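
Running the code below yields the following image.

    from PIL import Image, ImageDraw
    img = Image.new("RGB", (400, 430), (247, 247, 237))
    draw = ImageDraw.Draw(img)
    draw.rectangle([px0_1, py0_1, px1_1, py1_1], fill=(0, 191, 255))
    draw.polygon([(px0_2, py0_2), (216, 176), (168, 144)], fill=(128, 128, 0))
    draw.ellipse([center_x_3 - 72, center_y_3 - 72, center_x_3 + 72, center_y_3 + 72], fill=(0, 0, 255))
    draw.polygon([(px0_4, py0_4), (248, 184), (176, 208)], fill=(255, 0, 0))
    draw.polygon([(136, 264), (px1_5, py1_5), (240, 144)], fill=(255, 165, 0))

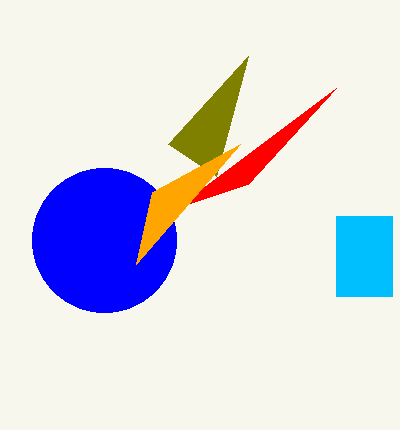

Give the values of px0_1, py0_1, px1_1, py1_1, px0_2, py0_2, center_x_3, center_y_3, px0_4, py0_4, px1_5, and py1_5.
px0_1 = 336, py0_1 = 216, px1_1 = 392, py1_1 = 296, px0_2 = 248, py0_2 = 56, center_x_3 = 104, center_y_3 = 240, px0_4 = 336, py0_4 = 88, px1_5 = 152, py1_5 = 192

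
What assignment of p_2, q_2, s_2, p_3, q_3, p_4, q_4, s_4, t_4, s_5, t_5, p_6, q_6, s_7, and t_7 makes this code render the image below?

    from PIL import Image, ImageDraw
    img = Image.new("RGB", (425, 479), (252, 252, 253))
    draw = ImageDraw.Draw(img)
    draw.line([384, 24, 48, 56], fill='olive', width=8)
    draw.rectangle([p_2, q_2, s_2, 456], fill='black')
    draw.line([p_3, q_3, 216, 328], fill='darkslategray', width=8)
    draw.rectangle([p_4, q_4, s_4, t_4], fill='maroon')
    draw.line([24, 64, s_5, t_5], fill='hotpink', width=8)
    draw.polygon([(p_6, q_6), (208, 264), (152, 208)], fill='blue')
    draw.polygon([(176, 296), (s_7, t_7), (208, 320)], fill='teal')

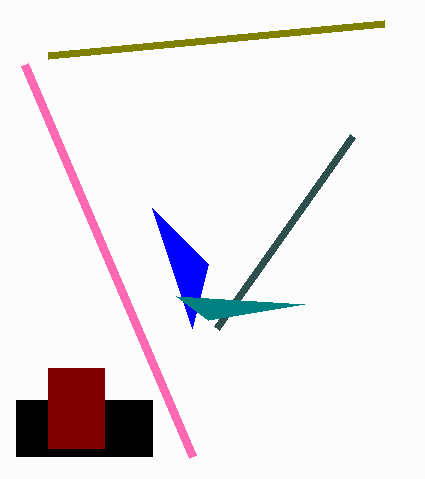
p_2 = 16, q_2 = 400, s_2 = 152, p_3 = 352, q_3 = 136, p_4 = 48, q_4 = 368, s_4 = 104, t_4 = 448, s_5 = 192, t_5 = 456, p_6 = 192, q_6 = 328, s_7 = 304, t_7 = 304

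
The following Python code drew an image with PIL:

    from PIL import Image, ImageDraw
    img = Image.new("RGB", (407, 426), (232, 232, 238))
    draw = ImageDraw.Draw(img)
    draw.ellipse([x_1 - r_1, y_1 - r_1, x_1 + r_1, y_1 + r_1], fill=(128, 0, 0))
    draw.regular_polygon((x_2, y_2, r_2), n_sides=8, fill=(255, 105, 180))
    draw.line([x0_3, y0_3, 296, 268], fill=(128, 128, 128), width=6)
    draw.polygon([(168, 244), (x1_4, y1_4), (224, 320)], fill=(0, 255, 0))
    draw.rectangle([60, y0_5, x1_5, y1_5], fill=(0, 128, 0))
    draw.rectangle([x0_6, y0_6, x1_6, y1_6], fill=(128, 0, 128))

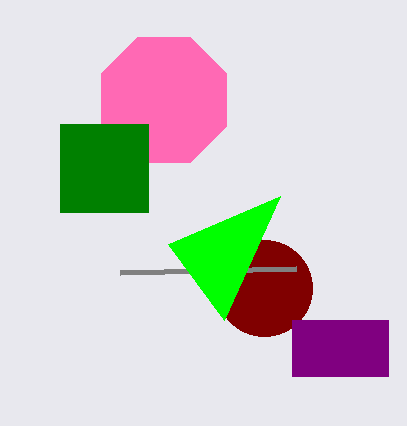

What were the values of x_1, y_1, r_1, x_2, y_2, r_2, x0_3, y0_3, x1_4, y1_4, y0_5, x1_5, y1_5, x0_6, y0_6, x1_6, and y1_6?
x_1 = 264, y_1 = 288, r_1 = 48, x_2 = 164, y_2 = 100, r_2 = 68, x0_3 = 120, y0_3 = 272, x1_4 = 280, y1_4 = 196, y0_5 = 124, x1_5 = 148, y1_5 = 212, x0_6 = 292, y0_6 = 320, x1_6 = 388, y1_6 = 376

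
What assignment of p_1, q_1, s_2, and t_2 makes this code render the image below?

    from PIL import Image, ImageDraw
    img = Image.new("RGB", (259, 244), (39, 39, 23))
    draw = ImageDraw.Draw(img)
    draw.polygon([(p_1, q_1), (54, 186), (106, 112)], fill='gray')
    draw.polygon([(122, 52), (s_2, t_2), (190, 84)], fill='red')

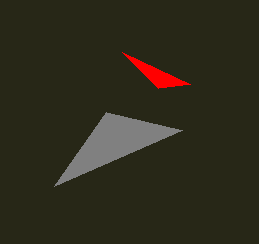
p_1 = 182, q_1 = 130, s_2 = 158, t_2 = 88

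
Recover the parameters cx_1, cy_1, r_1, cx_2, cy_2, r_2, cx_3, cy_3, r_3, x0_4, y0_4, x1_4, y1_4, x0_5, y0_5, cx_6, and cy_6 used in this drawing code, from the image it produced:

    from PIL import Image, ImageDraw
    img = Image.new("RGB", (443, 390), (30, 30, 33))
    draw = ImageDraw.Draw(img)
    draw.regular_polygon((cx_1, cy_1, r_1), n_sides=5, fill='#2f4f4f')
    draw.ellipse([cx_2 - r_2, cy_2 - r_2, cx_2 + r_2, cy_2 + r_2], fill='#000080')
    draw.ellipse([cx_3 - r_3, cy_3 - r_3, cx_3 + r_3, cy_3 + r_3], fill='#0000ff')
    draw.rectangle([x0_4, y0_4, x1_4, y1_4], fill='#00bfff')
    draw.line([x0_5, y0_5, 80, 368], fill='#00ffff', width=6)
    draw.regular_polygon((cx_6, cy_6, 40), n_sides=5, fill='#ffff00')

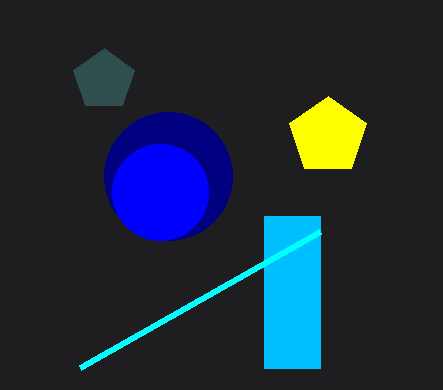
cx_1 = 104, cy_1 = 80, r_1 = 32, cx_2 = 168, cy_2 = 176, r_2 = 64, cx_3 = 160, cy_3 = 192, r_3 = 48, x0_4 = 264, y0_4 = 216, x1_4 = 320, y1_4 = 368, x0_5 = 320, y0_5 = 232, cx_6 = 328, cy_6 = 136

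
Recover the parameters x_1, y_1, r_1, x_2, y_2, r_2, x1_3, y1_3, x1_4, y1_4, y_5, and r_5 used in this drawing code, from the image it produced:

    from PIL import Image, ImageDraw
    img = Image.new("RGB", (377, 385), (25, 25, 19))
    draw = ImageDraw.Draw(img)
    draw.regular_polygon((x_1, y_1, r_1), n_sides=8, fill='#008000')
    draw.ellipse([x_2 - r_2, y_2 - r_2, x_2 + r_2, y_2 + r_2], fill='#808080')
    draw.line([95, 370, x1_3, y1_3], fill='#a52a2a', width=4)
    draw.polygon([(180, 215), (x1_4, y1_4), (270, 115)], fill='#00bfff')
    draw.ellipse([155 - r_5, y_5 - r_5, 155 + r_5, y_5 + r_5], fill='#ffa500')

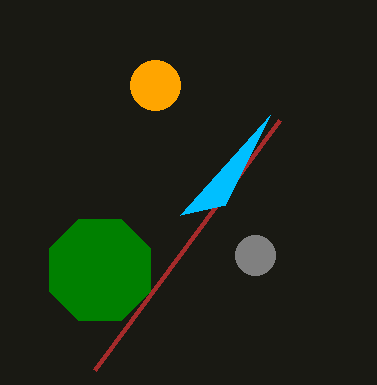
x_1 = 100
y_1 = 270
r_1 = 55
x_2 = 255
y_2 = 255
r_2 = 20
x1_3 = 280
y1_3 = 120
x1_4 = 225
y1_4 = 205
y_5 = 85
r_5 = 25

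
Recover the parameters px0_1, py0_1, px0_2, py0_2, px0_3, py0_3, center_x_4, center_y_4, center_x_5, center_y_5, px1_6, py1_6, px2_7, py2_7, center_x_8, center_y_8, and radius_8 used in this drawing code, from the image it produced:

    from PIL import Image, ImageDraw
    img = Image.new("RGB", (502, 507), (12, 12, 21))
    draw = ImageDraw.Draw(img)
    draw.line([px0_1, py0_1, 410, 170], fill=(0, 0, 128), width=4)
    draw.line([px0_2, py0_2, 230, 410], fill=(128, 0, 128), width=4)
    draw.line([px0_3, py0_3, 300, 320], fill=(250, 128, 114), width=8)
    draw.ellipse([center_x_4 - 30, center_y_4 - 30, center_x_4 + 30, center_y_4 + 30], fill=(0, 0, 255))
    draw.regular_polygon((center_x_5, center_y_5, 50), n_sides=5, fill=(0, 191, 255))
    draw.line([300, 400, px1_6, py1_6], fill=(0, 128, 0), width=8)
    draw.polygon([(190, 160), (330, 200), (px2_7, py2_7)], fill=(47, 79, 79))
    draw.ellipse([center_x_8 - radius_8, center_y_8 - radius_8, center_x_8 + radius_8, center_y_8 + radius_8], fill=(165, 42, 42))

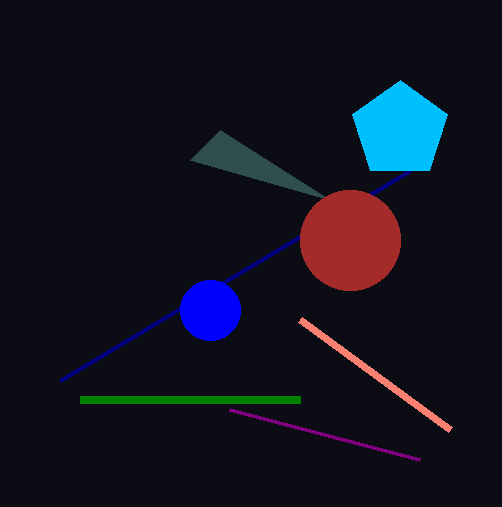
px0_1 = 60, py0_1 = 380, px0_2 = 420, py0_2 = 460, px0_3 = 450, py0_3 = 430, center_x_4 = 210, center_y_4 = 310, center_x_5 = 400, center_y_5 = 130, px1_6 = 80, py1_6 = 400, px2_7 = 220, py2_7 = 130, center_x_8 = 350, center_y_8 = 240, radius_8 = 50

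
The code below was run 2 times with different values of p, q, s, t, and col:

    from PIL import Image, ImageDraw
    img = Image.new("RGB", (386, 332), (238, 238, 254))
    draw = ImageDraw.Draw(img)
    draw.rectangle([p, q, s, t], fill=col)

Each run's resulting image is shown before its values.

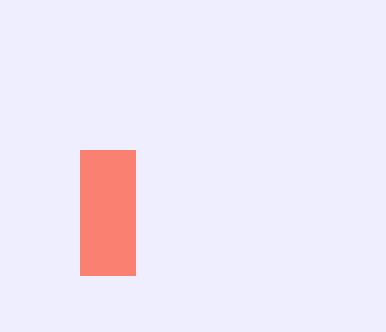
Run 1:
p = 80, q = 150, s = 135, t = 275, col = 'salmon'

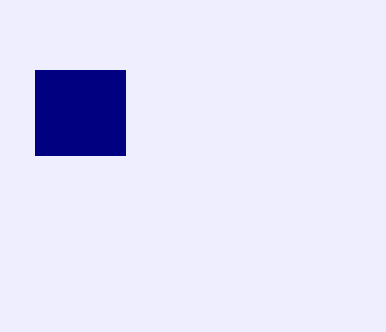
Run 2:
p = 35; q = 70; s = 125; t = 155; col = 'navy'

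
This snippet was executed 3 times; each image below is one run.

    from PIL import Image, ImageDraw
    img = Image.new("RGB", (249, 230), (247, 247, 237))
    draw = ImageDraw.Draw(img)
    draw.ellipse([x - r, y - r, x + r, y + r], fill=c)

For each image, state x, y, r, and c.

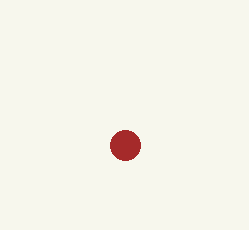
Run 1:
x = 125, y = 145, r = 15, c = 'brown'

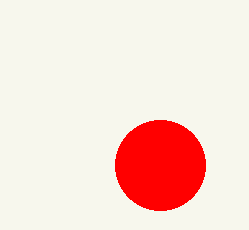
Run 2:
x = 160
y = 165
r = 45
c = 'red'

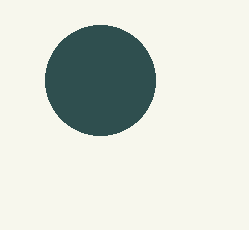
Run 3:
x = 100
y = 80
r = 55
c = 'darkslategray'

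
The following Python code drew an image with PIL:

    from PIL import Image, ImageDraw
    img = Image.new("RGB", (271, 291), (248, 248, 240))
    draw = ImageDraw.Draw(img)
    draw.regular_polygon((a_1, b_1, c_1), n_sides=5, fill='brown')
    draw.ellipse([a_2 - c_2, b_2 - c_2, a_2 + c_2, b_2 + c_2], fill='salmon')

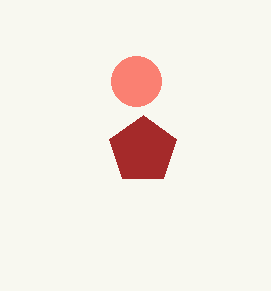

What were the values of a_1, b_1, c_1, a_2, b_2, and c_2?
a_1 = 143, b_1 = 150, c_1 = 35, a_2 = 136, b_2 = 81, c_2 = 25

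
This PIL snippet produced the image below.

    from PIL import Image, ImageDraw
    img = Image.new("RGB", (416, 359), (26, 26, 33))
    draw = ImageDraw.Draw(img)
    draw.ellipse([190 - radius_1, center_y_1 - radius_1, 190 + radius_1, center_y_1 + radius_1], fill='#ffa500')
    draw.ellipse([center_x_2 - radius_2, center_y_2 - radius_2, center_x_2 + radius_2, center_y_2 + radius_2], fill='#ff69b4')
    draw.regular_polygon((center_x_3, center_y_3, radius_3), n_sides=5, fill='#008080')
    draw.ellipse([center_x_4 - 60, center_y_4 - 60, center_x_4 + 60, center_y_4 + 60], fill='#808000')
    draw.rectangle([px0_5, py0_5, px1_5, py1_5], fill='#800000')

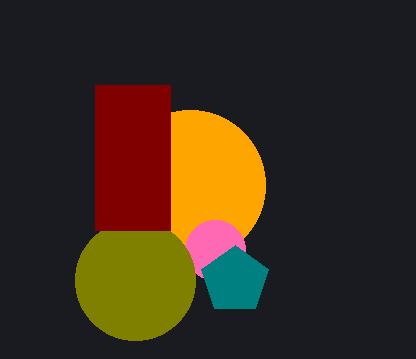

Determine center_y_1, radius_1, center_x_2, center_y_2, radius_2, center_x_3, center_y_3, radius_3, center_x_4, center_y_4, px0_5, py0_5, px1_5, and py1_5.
center_y_1 = 185; radius_1 = 75; center_x_2 = 215; center_y_2 = 250; radius_2 = 30; center_x_3 = 235; center_y_3 = 280; radius_3 = 35; center_x_4 = 135; center_y_4 = 280; px0_5 = 95; py0_5 = 85; px1_5 = 170; py1_5 = 230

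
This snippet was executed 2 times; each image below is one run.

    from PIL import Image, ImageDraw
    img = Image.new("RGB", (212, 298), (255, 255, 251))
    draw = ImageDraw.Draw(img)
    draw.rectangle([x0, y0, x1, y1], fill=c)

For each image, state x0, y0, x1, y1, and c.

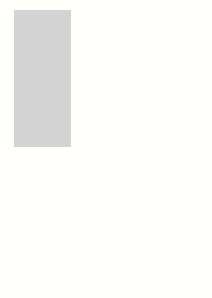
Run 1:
x0 = 14; y0 = 10; x1 = 70; y1 = 146; c = 'lightgray'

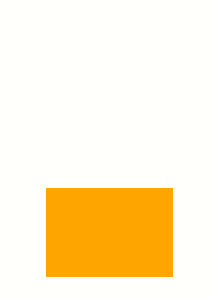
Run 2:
x0 = 46; y0 = 188; x1 = 172; y1 = 276; c = 'orange'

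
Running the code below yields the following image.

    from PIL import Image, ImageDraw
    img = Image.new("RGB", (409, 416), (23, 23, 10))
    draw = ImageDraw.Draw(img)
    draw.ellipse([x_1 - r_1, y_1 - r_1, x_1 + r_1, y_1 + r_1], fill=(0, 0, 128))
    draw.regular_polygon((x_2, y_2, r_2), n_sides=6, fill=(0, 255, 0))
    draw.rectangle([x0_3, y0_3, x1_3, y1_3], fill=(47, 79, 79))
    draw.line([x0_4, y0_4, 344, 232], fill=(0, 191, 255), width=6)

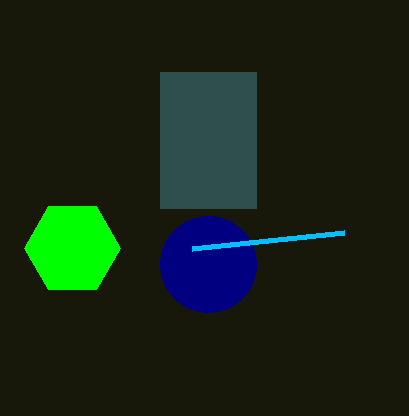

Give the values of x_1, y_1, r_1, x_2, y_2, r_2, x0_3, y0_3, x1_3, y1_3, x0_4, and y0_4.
x_1 = 208; y_1 = 264; r_1 = 48; x_2 = 72; y_2 = 248; r_2 = 48; x0_3 = 160; y0_3 = 72; x1_3 = 256; y1_3 = 208; x0_4 = 192; y0_4 = 248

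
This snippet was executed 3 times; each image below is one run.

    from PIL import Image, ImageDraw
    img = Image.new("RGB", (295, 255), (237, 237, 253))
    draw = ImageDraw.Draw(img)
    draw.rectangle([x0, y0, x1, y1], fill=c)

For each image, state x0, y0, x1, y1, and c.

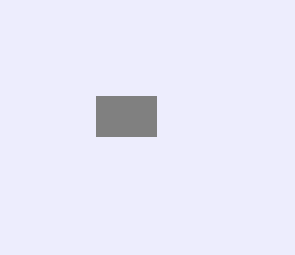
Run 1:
x0 = 96
y0 = 96
x1 = 156
y1 = 136
c = 'gray'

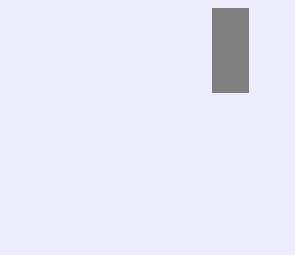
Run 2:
x0 = 212
y0 = 8
x1 = 248
y1 = 92
c = 'gray'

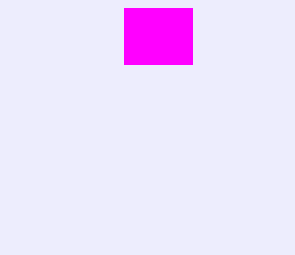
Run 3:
x0 = 124, y0 = 8, x1 = 192, y1 = 64, c = 'magenta'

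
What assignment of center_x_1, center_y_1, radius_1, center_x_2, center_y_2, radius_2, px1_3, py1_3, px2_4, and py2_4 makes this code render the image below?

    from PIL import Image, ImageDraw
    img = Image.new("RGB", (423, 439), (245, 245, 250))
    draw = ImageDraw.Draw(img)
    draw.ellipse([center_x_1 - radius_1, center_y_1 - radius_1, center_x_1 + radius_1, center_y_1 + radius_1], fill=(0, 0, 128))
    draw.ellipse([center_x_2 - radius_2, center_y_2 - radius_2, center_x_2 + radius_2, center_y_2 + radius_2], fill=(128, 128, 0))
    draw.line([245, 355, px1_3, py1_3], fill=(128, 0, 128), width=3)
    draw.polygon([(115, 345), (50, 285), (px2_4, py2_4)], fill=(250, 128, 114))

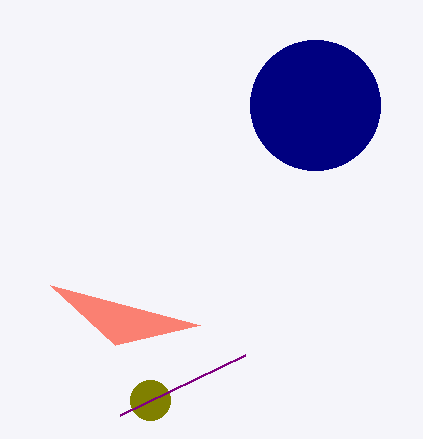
center_x_1 = 315; center_y_1 = 105; radius_1 = 65; center_x_2 = 150; center_y_2 = 400; radius_2 = 20; px1_3 = 120; py1_3 = 415; px2_4 = 200; py2_4 = 325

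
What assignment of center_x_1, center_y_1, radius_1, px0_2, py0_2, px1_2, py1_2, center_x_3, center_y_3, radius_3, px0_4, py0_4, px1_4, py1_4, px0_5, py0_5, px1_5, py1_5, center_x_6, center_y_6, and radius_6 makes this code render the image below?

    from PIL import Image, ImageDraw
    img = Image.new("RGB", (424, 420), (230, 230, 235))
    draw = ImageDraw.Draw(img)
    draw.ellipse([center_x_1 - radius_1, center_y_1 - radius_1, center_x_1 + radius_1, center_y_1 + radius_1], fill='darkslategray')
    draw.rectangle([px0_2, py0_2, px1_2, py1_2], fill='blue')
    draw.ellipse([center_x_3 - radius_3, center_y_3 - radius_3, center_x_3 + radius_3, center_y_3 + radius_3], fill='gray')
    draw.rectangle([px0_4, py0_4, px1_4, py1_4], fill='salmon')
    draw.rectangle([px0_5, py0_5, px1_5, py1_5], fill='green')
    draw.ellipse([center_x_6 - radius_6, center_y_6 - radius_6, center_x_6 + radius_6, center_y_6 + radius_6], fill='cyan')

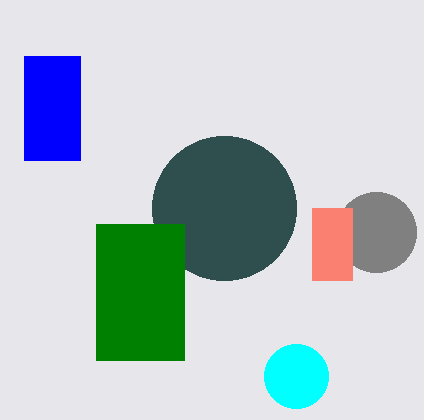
center_x_1 = 224; center_y_1 = 208; radius_1 = 72; px0_2 = 24; py0_2 = 56; px1_2 = 80; py1_2 = 160; center_x_3 = 376; center_y_3 = 232; radius_3 = 40; px0_4 = 312; py0_4 = 208; px1_4 = 352; py1_4 = 280; px0_5 = 96; py0_5 = 224; px1_5 = 184; py1_5 = 360; center_x_6 = 296; center_y_6 = 376; radius_6 = 32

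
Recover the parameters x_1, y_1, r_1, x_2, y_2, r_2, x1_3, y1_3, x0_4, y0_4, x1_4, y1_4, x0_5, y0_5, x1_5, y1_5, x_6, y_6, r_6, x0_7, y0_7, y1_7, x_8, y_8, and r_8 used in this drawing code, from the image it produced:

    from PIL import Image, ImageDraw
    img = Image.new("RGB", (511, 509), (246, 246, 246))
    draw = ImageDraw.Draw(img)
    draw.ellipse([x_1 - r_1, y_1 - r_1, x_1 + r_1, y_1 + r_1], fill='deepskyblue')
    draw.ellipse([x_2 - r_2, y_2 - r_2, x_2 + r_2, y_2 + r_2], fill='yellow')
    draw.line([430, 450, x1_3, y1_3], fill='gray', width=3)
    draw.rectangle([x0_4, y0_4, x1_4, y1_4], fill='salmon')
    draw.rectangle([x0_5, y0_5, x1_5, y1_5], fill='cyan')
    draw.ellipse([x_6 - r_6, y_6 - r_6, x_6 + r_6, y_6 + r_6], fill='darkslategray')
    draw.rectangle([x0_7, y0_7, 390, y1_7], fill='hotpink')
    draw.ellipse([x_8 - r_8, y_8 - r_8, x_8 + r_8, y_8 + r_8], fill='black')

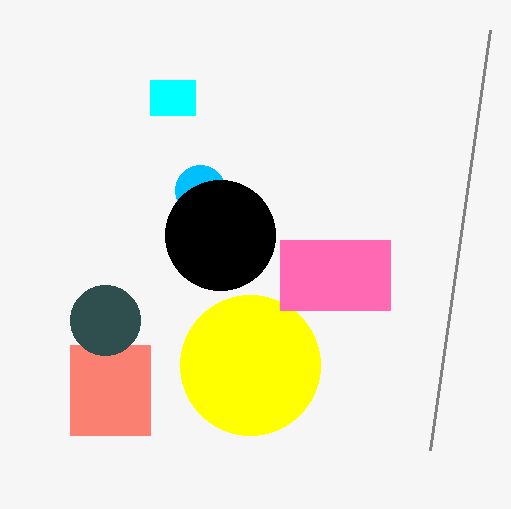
x_1 = 200
y_1 = 190
r_1 = 25
x_2 = 250
y_2 = 365
r_2 = 70
x1_3 = 490
y1_3 = 30
x0_4 = 70
y0_4 = 345
x1_4 = 150
y1_4 = 435
x0_5 = 150
y0_5 = 80
x1_5 = 195
y1_5 = 115
x_6 = 105
y_6 = 320
r_6 = 35
x0_7 = 280
y0_7 = 240
y1_7 = 310
x_8 = 220
y_8 = 235
r_8 = 55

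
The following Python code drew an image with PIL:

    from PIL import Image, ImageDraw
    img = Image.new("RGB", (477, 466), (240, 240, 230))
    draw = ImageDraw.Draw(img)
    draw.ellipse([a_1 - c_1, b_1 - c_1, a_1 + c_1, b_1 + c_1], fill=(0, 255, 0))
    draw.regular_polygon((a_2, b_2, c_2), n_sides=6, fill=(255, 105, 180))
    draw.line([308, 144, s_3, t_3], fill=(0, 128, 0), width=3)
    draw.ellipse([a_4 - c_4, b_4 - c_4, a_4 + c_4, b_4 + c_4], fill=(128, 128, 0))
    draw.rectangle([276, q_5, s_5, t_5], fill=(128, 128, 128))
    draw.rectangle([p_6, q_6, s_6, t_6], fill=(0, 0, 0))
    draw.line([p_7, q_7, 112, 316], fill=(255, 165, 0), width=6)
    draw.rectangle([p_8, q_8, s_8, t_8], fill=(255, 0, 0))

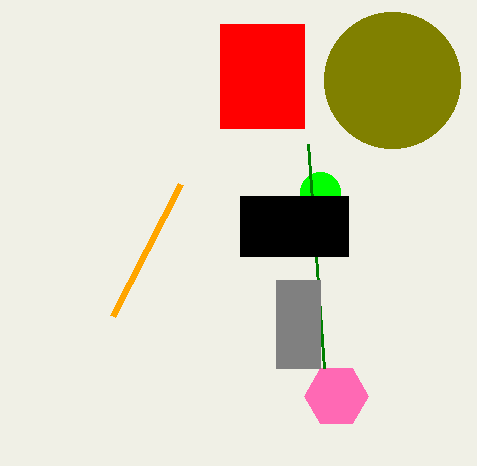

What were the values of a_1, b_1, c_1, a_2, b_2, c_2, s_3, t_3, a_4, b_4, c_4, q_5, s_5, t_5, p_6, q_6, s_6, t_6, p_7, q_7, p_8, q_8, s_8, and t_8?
a_1 = 320
b_1 = 192
c_1 = 20
a_2 = 336
b_2 = 396
c_2 = 32
s_3 = 324
t_3 = 368
a_4 = 392
b_4 = 80
c_4 = 68
q_5 = 280
s_5 = 320
t_5 = 368
p_6 = 240
q_6 = 196
s_6 = 348
t_6 = 256
p_7 = 180
q_7 = 184
p_8 = 220
q_8 = 24
s_8 = 304
t_8 = 128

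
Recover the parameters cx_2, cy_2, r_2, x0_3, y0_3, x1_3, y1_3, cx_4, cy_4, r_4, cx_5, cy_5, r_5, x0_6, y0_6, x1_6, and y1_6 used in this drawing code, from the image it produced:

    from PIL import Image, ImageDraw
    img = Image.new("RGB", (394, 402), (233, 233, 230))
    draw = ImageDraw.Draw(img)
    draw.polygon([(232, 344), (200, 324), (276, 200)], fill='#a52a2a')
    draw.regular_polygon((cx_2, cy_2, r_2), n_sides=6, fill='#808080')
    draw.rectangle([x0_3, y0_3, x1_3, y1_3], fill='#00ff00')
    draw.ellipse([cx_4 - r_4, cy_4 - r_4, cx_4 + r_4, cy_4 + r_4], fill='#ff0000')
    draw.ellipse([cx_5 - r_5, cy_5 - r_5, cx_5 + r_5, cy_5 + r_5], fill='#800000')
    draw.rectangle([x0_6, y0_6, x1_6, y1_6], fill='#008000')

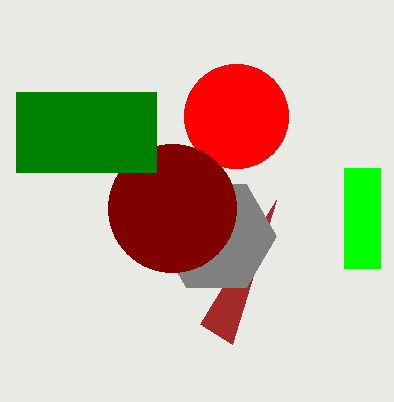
cx_2 = 216, cy_2 = 236, r_2 = 60, x0_3 = 344, y0_3 = 168, x1_3 = 380, y1_3 = 268, cx_4 = 236, cy_4 = 116, r_4 = 52, cx_5 = 172, cy_5 = 208, r_5 = 64, x0_6 = 16, y0_6 = 92, x1_6 = 156, y1_6 = 172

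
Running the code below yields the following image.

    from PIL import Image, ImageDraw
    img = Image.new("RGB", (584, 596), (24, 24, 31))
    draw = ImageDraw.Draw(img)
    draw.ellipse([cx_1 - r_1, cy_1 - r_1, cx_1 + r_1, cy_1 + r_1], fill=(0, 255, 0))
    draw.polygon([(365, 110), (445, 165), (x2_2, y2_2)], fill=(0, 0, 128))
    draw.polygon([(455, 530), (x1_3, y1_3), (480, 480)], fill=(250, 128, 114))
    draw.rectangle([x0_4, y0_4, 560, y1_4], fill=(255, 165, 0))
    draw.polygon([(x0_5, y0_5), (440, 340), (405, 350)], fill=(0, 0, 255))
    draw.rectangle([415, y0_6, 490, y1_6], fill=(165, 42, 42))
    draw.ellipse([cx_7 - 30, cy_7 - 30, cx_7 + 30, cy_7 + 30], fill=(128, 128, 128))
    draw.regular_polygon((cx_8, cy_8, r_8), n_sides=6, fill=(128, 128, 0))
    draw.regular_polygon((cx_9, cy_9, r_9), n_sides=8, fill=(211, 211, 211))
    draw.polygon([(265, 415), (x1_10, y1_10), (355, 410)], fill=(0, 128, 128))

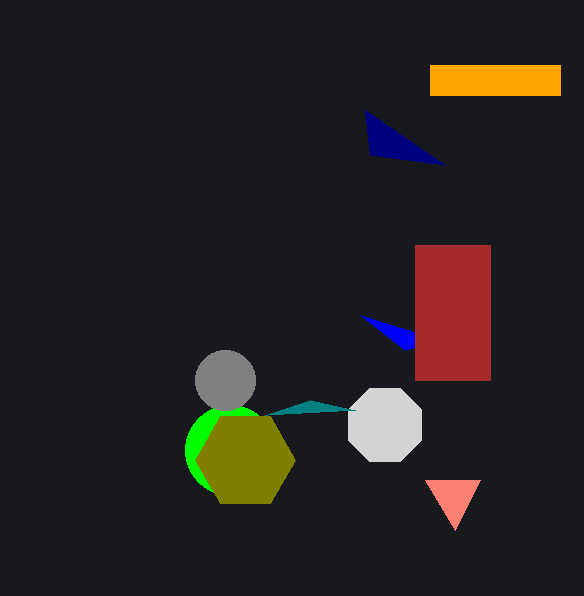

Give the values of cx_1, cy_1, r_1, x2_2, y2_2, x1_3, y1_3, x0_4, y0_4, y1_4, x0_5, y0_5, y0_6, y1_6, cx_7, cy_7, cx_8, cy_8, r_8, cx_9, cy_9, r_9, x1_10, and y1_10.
cx_1 = 230
cy_1 = 450
r_1 = 45
x2_2 = 370
y2_2 = 155
x1_3 = 425
y1_3 = 480
x0_4 = 430
y0_4 = 65
y1_4 = 95
x0_5 = 360
y0_5 = 315
y0_6 = 245
y1_6 = 380
cx_7 = 225
cy_7 = 380
cx_8 = 245
cy_8 = 460
r_8 = 50
cx_9 = 385
cy_9 = 425
r_9 = 40
x1_10 = 310
y1_10 = 400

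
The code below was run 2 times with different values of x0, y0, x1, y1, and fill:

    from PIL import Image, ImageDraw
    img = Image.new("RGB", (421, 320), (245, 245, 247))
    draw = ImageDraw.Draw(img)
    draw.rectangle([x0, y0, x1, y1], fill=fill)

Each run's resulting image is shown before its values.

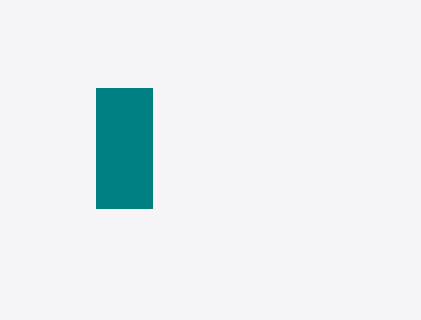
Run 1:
x0 = 96
y0 = 88
x1 = 152
y1 = 208
fill = 'teal'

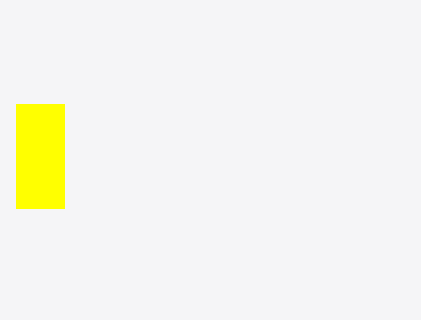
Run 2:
x0 = 16
y0 = 104
x1 = 64
y1 = 208
fill = 'yellow'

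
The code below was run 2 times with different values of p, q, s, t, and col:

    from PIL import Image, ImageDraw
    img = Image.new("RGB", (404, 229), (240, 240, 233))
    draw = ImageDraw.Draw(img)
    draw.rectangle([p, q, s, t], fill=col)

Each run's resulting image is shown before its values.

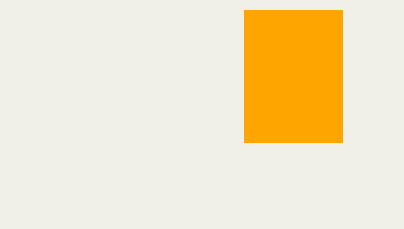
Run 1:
p = 244
q = 10
s = 342
t = 142
col = 'orange'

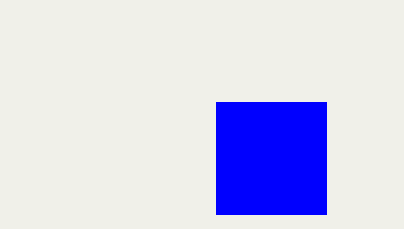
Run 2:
p = 216
q = 102
s = 326
t = 214
col = 'blue'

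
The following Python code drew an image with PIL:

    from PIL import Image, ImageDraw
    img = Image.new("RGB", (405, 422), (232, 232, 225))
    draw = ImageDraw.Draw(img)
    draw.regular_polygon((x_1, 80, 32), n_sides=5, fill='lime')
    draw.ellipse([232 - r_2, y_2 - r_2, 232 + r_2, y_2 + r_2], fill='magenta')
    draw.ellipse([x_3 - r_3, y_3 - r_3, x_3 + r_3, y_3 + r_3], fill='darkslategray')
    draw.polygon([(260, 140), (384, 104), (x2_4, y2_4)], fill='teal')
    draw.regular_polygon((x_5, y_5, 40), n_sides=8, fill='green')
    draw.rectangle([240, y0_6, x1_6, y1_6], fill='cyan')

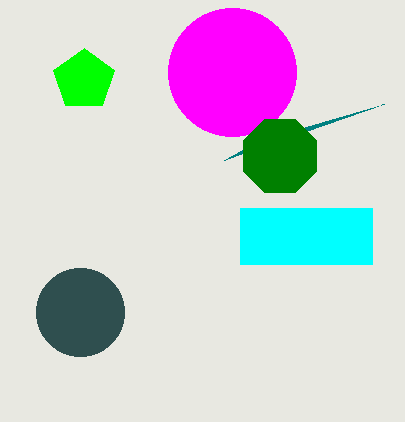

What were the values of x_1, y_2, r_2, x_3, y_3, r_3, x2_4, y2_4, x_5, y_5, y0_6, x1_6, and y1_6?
x_1 = 84
y_2 = 72
r_2 = 64
x_3 = 80
y_3 = 312
r_3 = 44
x2_4 = 224
y2_4 = 160
x_5 = 280
y_5 = 156
y0_6 = 208
x1_6 = 372
y1_6 = 264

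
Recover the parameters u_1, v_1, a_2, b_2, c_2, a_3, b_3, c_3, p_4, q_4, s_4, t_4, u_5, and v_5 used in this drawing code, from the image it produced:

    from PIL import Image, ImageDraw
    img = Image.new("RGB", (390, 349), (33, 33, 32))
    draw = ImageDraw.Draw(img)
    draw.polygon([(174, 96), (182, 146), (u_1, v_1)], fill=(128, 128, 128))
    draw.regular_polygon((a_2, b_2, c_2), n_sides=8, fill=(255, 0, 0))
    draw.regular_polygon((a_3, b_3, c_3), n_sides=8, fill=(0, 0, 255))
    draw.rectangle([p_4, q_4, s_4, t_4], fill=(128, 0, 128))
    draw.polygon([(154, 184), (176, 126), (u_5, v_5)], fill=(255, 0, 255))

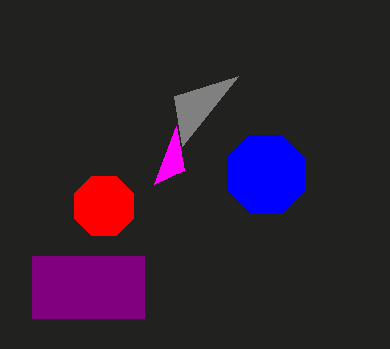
u_1 = 238, v_1 = 76, a_2 = 104, b_2 = 206, c_2 = 32, a_3 = 266, b_3 = 174, c_3 = 42, p_4 = 32, q_4 = 256, s_4 = 144, t_4 = 318, u_5 = 184, v_5 = 170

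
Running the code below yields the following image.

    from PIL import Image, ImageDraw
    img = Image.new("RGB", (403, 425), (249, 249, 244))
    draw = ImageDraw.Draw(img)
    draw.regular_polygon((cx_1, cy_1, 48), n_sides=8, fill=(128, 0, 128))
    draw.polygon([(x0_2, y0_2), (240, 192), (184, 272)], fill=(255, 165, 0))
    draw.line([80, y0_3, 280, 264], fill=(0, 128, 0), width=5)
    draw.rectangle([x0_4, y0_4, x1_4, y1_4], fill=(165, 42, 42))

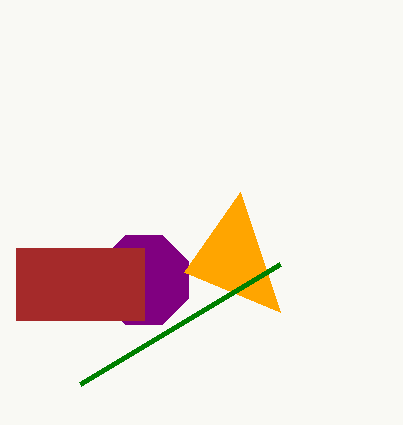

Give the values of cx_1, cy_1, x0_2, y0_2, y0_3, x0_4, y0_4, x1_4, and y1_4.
cx_1 = 144; cy_1 = 280; x0_2 = 280; y0_2 = 312; y0_3 = 384; x0_4 = 16; y0_4 = 248; x1_4 = 144; y1_4 = 320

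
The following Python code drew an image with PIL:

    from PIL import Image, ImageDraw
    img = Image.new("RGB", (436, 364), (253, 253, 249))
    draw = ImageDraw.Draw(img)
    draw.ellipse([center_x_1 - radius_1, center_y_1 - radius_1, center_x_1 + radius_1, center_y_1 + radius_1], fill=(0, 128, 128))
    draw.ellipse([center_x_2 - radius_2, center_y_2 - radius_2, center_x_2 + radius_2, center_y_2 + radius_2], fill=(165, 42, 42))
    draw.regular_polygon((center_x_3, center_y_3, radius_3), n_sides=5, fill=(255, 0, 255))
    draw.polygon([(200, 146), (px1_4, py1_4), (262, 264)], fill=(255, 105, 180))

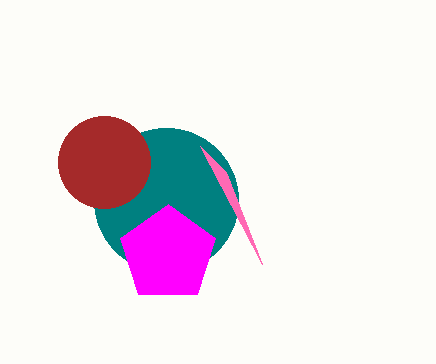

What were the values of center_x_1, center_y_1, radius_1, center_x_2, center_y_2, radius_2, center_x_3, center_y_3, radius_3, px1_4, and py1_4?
center_x_1 = 166
center_y_1 = 200
radius_1 = 72
center_x_2 = 104
center_y_2 = 162
radius_2 = 46
center_x_3 = 168
center_y_3 = 254
radius_3 = 50
px1_4 = 226
py1_4 = 172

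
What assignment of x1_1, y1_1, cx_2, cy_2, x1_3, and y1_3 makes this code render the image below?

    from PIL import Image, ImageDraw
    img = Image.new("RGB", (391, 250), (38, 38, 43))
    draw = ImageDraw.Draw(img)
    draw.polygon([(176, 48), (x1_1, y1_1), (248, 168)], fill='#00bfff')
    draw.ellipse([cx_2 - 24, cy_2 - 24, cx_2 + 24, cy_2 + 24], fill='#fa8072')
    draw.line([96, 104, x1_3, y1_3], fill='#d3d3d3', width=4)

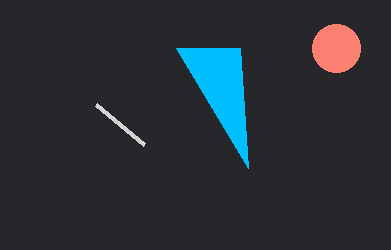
x1_1 = 240, y1_1 = 48, cx_2 = 336, cy_2 = 48, x1_3 = 144, y1_3 = 144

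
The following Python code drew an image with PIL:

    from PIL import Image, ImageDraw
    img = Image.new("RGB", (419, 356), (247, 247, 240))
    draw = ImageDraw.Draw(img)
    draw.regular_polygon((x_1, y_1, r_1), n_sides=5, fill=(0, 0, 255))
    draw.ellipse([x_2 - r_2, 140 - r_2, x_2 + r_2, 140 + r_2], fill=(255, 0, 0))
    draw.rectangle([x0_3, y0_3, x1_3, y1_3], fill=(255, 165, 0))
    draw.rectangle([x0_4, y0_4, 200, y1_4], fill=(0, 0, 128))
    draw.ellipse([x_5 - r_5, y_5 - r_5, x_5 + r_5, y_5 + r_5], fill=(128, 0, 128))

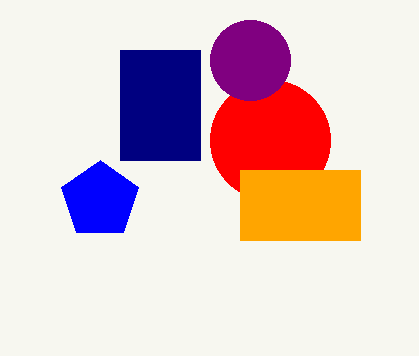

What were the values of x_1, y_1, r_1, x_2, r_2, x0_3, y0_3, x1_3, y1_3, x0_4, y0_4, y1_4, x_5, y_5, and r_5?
x_1 = 100, y_1 = 200, r_1 = 40, x_2 = 270, r_2 = 60, x0_3 = 240, y0_3 = 170, x1_3 = 360, y1_3 = 240, x0_4 = 120, y0_4 = 50, y1_4 = 160, x_5 = 250, y_5 = 60, r_5 = 40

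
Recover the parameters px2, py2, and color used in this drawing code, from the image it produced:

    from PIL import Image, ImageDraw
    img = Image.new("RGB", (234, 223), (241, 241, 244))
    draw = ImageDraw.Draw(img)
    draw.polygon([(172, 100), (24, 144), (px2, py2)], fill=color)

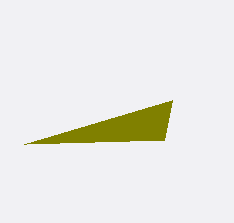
px2 = 164; py2 = 140; color = 'olive'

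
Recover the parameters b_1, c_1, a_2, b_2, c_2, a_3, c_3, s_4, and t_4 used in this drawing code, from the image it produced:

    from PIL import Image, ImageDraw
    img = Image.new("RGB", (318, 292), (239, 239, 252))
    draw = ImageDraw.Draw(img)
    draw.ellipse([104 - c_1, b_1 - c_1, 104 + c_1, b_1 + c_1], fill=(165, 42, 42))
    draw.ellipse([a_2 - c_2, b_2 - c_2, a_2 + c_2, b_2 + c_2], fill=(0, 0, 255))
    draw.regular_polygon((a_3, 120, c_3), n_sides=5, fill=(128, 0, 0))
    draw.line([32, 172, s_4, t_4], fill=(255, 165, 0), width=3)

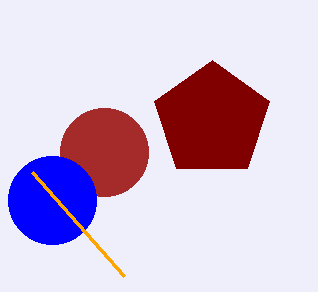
b_1 = 152
c_1 = 44
a_2 = 52
b_2 = 200
c_2 = 44
a_3 = 212
c_3 = 60
s_4 = 124
t_4 = 276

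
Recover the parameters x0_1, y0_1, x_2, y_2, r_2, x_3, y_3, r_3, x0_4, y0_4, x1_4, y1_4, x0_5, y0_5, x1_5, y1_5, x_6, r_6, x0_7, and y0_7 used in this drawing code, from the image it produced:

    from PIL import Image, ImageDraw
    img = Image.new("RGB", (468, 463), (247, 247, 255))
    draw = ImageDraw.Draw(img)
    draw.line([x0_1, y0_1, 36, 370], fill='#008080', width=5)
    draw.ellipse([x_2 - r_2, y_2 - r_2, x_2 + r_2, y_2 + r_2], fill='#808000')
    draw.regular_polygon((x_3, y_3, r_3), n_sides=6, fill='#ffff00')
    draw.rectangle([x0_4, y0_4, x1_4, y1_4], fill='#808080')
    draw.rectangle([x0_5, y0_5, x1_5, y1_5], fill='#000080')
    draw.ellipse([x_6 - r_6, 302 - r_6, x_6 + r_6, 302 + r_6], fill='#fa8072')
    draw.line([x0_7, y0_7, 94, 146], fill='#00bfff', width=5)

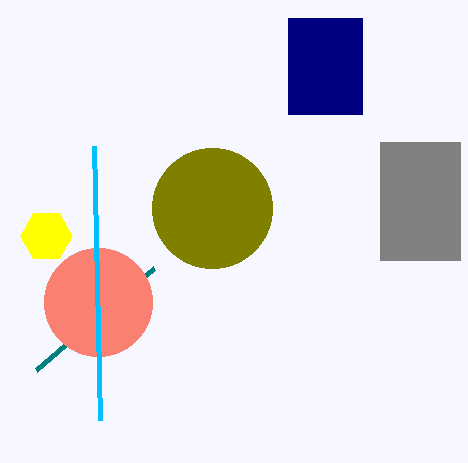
x0_1 = 154, y0_1 = 268, x_2 = 212, y_2 = 208, r_2 = 60, x_3 = 46, y_3 = 236, r_3 = 26, x0_4 = 380, y0_4 = 142, x1_4 = 460, y1_4 = 260, x0_5 = 288, y0_5 = 18, x1_5 = 362, y1_5 = 114, x_6 = 98, r_6 = 54, x0_7 = 100, y0_7 = 420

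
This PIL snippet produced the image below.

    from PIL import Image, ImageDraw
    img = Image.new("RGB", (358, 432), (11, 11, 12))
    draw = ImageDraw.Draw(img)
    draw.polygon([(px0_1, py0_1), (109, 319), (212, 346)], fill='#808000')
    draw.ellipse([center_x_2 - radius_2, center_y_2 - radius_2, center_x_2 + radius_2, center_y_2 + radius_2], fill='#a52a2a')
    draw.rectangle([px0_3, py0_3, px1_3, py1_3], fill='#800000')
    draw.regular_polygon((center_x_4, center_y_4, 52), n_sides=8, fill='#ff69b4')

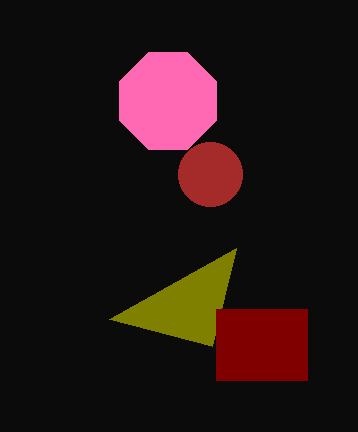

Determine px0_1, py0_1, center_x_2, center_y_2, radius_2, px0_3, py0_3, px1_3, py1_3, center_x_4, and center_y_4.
px0_1 = 236
py0_1 = 248
center_x_2 = 210
center_y_2 = 174
radius_2 = 32
px0_3 = 216
py0_3 = 309
px1_3 = 307
py1_3 = 380
center_x_4 = 168
center_y_4 = 101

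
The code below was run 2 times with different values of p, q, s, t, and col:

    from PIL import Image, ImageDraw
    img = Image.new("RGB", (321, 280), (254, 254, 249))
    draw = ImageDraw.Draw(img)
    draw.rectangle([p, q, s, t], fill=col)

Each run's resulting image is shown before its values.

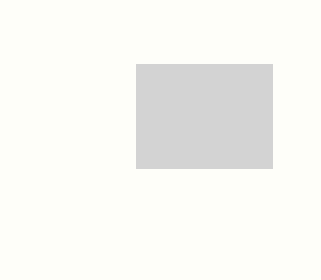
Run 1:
p = 136
q = 64
s = 272
t = 168
col = 'lightgray'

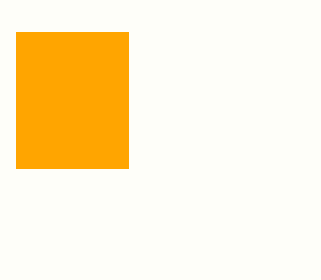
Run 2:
p = 16; q = 32; s = 128; t = 168; col = 'orange'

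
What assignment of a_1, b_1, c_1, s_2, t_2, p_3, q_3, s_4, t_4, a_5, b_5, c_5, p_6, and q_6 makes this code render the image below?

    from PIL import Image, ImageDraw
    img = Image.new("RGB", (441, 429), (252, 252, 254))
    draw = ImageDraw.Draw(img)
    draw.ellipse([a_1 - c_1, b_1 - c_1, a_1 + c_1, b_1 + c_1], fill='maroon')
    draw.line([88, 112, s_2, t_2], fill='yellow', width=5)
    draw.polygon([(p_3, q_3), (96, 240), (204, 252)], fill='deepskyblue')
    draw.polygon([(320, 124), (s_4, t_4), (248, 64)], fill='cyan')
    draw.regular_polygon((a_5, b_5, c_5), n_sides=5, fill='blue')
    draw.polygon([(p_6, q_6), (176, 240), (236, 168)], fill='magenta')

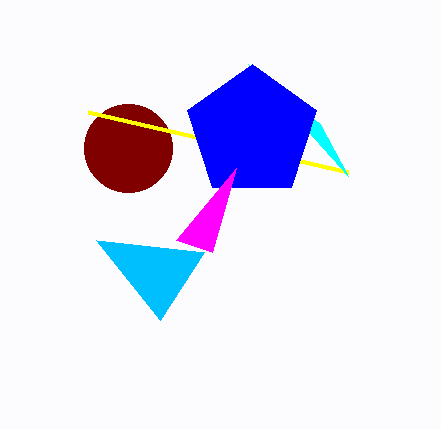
a_1 = 128, b_1 = 148, c_1 = 44, s_2 = 348, t_2 = 172, p_3 = 160, q_3 = 320, s_4 = 348, t_4 = 176, a_5 = 252, b_5 = 132, c_5 = 68, p_6 = 212, q_6 = 252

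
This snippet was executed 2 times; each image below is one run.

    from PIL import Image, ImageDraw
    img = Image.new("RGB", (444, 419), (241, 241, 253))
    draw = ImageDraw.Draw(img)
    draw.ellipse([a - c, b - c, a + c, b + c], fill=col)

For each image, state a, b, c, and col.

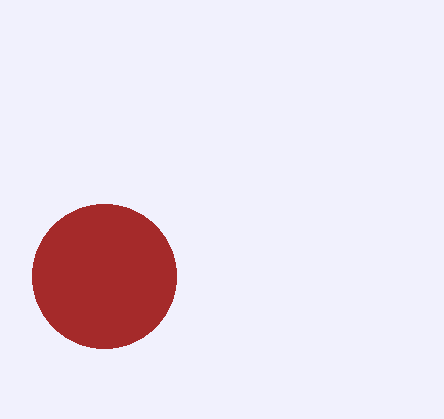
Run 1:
a = 104
b = 276
c = 72
col = 'brown'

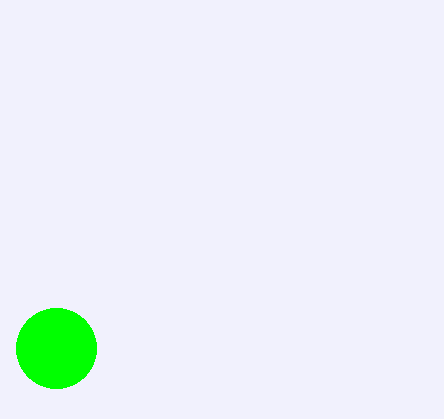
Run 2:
a = 56, b = 348, c = 40, col = 'lime'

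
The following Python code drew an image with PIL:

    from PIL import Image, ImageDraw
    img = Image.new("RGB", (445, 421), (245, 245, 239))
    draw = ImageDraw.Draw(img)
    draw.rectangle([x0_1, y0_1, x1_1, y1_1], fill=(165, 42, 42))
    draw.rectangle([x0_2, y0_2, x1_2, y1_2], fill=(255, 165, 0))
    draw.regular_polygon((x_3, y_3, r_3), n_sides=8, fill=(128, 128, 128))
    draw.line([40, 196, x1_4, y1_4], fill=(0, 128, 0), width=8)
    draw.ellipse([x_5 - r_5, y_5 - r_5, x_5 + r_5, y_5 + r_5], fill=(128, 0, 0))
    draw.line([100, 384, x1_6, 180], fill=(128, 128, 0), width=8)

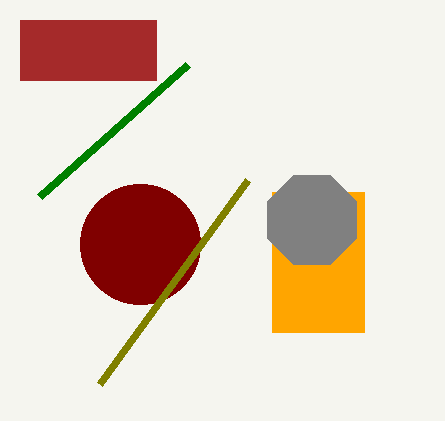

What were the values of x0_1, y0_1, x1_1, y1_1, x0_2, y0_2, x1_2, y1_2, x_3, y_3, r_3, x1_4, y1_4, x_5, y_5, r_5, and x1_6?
x0_1 = 20, y0_1 = 20, x1_1 = 156, y1_1 = 80, x0_2 = 272, y0_2 = 192, x1_2 = 364, y1_2 = 332, x_3 = 312, y_3 = 220, r_3 = 48, x1_4 = 188, y1_4 = 64, x_5 = 140, y_5 = 244, r_5 = 60, x1_6 = 248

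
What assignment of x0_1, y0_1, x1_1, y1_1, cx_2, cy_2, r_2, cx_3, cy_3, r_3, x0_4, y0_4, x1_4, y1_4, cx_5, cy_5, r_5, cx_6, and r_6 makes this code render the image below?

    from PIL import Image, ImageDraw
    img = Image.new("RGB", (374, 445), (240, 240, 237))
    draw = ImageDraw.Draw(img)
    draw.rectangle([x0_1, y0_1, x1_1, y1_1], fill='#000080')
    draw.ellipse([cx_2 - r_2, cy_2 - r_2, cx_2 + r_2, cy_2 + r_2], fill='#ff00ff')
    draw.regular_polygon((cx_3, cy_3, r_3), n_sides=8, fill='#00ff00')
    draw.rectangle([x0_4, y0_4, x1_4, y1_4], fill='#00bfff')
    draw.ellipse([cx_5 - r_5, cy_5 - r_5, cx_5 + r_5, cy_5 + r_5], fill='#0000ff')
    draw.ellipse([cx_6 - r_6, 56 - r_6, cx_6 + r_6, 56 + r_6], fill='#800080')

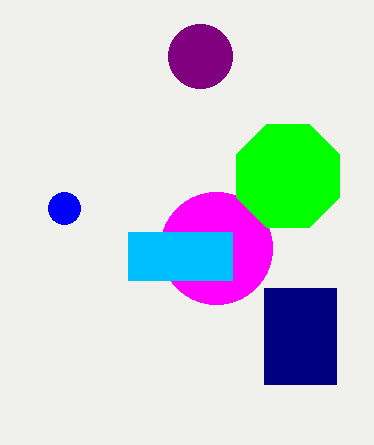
x0_1 = 264
y0_1 = 288
x1_1 = 336
y1_1 = 384
cx_2 = 216
cy_2 = 248
r_2 = 56
cx_3 = 288
cy_3 = 176
r_3 = 56
x0_4 = 128
y0_4 = 232
x1_4 = 232
y1_4 = 280
cx_5 = 64
cy_5 = 208
r_5 = 16
cx_6 = 200
r_6 = 32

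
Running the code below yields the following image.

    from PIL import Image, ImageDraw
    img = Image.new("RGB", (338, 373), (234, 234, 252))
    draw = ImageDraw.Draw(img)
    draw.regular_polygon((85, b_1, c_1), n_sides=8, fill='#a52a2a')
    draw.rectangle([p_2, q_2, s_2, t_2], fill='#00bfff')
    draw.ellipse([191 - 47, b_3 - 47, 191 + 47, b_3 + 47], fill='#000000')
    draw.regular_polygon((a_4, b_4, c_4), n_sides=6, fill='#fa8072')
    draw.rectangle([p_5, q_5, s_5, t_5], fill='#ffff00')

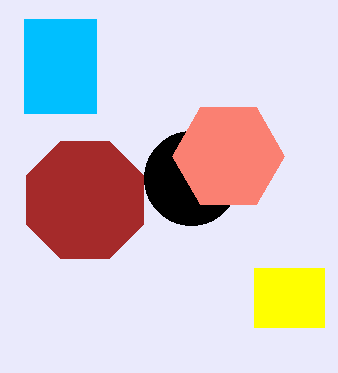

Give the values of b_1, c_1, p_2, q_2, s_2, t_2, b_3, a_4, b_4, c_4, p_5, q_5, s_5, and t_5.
b_1 = 200
c_1 = 63
p_2 = 24
q_2 = 19
s_2 = 96
t_2 = 113
b_3 = 178
a_4 = 228
b_4 = 156
c_4 = 56
p_5 = 254
q_5 = 268
s_5 = 324
t_5 = 327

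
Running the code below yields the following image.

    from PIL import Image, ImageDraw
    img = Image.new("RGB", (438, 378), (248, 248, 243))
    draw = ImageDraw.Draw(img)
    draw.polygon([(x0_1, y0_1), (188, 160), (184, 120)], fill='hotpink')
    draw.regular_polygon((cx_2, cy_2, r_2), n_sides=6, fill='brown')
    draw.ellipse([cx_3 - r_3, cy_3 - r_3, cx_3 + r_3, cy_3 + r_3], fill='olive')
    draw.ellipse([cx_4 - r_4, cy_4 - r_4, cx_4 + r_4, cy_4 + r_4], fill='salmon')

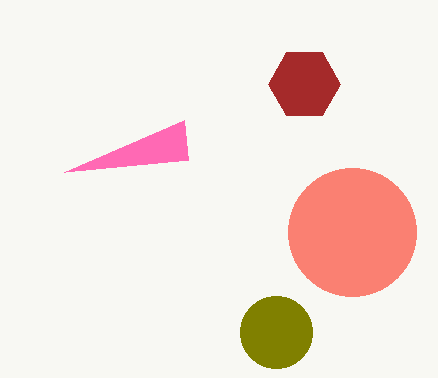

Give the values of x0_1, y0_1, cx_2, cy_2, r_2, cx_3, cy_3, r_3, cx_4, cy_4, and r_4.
x0_1 = 64
y0_1 = 172
cx_2 = 304
cy_2 = 84
r_2 = 36
cx_3 = 276
cy_3 = 332
r_3 = 36
cx_4 = 352
cy_4 = 232
r_4 = 64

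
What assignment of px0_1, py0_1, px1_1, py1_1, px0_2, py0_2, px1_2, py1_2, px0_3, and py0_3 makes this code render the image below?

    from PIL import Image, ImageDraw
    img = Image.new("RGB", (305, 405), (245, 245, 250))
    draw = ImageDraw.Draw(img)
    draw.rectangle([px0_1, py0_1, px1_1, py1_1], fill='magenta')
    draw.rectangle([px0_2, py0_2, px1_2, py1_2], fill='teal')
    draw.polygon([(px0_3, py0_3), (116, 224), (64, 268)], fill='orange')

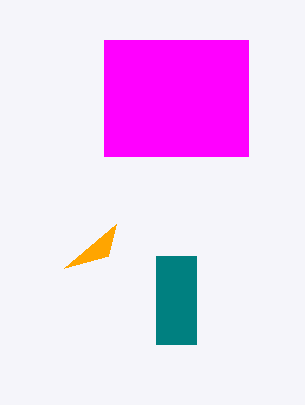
px0_1 = 104; py0_1 = 40; px1_1 = 248; py1_1 = 156; px0_2 = 156; py0_2 = 256; px1_2 = 196; py1_2 = 344; px0_3 = 108; py0_3 = 256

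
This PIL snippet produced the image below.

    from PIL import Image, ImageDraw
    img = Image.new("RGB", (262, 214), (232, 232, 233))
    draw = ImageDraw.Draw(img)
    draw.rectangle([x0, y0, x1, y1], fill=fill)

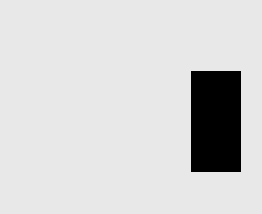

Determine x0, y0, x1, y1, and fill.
x0 = 191, y0 = 71, x1 = 240, y1 = 171, fill = 'black'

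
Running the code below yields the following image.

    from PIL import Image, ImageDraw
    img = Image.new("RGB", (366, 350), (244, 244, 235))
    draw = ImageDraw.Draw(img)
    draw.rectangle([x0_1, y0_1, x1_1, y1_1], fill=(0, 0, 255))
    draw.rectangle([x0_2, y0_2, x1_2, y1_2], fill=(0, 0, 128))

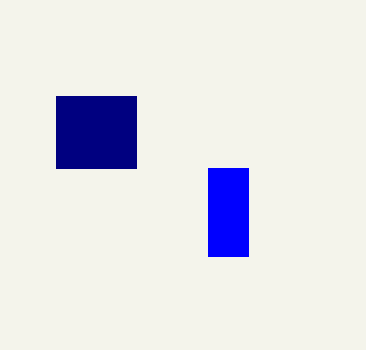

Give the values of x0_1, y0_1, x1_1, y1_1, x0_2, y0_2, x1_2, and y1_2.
x0_1 = 208, y0_1 = 168, x1_1 = 248, y1_1 = 256, x0_2 = 56, y0_2 = 96, x1_2 = 136, y1_2 = 168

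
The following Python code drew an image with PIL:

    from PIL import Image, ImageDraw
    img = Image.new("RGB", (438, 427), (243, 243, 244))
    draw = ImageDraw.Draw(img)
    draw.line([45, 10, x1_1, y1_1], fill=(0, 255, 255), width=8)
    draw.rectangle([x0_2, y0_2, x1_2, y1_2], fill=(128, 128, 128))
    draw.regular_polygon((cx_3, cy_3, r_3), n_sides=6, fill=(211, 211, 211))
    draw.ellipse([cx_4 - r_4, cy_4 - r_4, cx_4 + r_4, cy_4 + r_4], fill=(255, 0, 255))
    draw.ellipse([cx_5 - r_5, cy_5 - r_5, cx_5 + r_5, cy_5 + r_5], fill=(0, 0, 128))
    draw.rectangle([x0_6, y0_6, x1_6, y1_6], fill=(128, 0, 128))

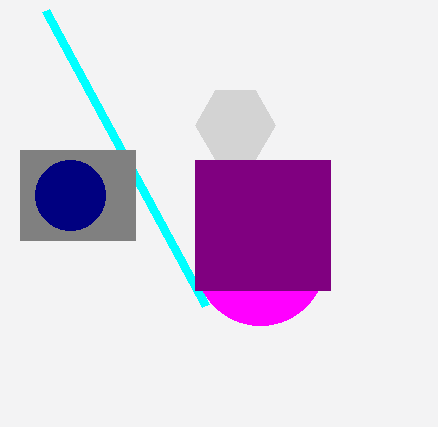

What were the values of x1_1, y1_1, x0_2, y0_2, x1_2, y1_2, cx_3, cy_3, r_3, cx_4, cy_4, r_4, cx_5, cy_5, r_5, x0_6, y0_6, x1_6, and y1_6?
x1_1 = 205, y1_1 = 305, x0_2 = 20, y0_2 = 150, x1_2 = 135, y1_2 = 240, cx_3 = 235, cy_3 = 125, r_3 = 40, cx_4 = 260, cy_4 = 260, r_4 = 65, cx_5 = 70, cy_5 = 195, r_5 = 35, x0_6 = 195, y0_6 = 160, x1_6 = 330, y1_6 = 290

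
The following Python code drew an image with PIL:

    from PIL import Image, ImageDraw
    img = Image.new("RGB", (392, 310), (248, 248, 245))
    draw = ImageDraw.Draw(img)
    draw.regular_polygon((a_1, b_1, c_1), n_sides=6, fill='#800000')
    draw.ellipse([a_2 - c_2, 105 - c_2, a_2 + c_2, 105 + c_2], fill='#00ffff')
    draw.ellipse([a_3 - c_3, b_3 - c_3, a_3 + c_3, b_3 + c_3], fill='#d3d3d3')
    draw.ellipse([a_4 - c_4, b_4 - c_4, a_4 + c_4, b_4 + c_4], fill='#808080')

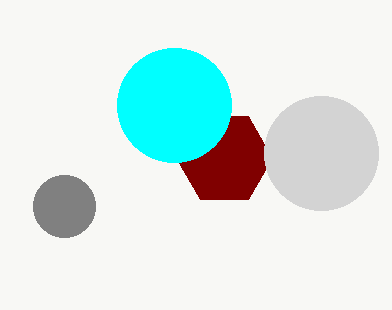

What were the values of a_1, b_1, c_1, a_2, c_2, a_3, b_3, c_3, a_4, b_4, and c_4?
a_1 = 224; b_1 = 158; c_1 = 48; a_2 = 174; c_2 = 57; a_3 = 321; b_3 = 153; c_3 = 57; a_4 = 64; b_4 = 206; c_4 = 31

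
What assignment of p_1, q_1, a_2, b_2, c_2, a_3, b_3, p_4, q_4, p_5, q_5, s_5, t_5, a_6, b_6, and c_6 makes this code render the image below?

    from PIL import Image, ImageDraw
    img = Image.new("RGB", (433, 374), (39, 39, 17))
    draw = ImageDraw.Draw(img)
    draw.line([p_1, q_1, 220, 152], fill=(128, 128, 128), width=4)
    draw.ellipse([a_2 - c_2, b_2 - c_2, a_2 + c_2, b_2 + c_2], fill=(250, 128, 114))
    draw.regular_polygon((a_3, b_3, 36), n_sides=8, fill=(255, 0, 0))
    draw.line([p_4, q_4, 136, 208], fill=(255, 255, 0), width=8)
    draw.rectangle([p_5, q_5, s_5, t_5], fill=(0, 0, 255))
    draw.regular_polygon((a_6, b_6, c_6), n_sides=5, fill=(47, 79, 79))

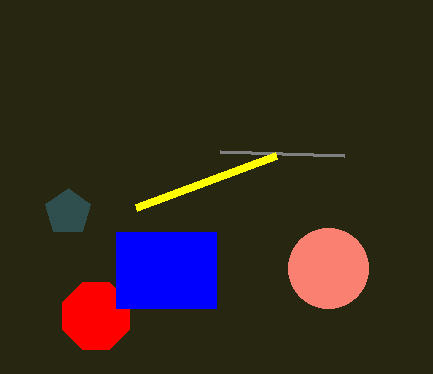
p_1 = 344, q_1 = 156, a_2 = 328, b_2 = 268, c_2 = 40, a_3 = 96, b_3 = 316, p_4 = 276, q_4 = 156, p_5 = 116, q_5 = 232, s_5 = 216, t_5 = 308, a_6 = 68, b_6 = 212, c_6 = 24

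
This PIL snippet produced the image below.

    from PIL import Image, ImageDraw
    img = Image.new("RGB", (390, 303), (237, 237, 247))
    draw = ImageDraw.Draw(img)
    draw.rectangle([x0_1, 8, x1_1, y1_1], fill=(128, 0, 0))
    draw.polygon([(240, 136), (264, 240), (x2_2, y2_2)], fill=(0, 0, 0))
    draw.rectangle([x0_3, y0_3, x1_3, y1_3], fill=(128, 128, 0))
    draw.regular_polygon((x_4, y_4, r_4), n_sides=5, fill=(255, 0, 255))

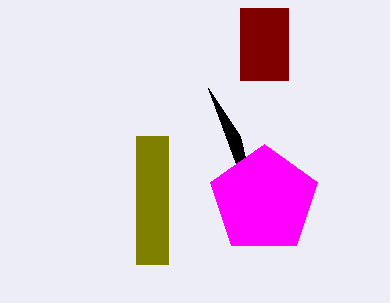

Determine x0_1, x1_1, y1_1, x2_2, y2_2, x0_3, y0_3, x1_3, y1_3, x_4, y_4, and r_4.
x0_1 = 240
x1_1 = 288
y1_1 = 80
x2_2 = 208
y2_2 = 88
x0_3 = 136
y0_3 = 136
x1_3 = 168
y1_3 = 264
x_4 = 264
y_4 = 200
r_4 = 56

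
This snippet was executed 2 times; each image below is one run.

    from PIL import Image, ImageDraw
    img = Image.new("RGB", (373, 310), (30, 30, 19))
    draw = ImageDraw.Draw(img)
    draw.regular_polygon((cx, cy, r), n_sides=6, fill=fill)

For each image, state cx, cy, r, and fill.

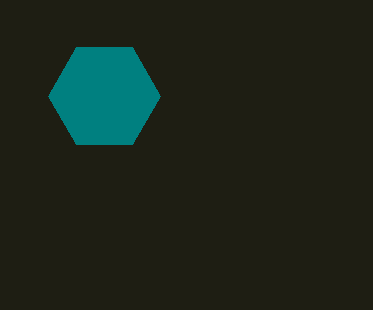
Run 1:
cx = 104, cy = 96, r = 56, fill = 'teal'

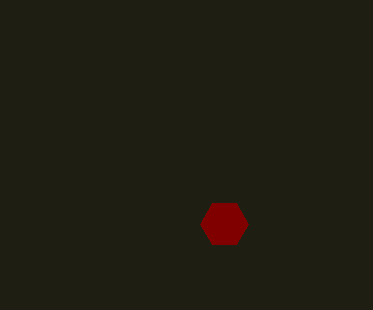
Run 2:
cx = 224; cy = 224; r = 24; fill = 'maroon'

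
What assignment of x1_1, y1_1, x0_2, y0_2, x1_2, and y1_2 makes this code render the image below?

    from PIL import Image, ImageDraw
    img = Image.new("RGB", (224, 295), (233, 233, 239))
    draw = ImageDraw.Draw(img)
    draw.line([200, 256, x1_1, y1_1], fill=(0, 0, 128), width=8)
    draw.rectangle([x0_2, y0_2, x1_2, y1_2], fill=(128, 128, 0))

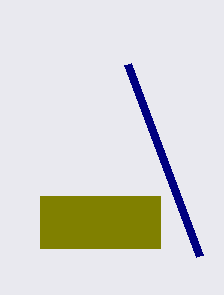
x1_1 = 128; y1_1 = 64; x0_2 = 40; y0_2 = 196; x1_2 = 160; y1_2 = 248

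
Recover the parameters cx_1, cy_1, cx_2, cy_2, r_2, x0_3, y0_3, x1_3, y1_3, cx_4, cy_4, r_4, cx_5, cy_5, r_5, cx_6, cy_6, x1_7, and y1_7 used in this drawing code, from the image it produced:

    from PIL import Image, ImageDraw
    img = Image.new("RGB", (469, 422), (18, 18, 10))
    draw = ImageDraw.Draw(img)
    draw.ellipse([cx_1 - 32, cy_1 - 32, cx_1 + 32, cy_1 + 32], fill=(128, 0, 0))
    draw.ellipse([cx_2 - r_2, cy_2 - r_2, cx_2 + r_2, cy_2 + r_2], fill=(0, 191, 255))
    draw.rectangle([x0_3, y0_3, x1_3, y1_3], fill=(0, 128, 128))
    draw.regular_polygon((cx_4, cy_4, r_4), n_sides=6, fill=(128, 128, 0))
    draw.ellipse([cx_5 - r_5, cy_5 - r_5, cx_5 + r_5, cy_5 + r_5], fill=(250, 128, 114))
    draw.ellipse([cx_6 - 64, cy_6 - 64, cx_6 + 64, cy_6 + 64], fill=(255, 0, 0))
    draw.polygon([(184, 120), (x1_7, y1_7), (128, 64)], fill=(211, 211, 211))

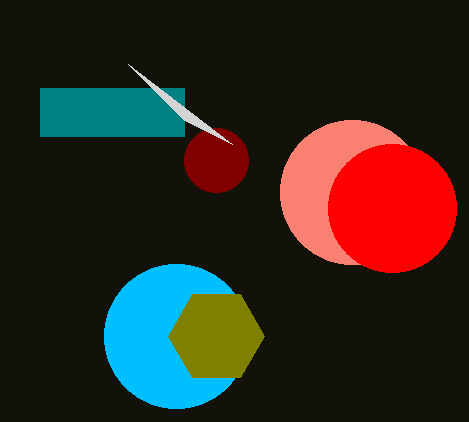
cx_1 = 216; cy_1 = 160; cx_2 = 176; cy_2 = 336; r_2 = 72; x0_3 = 40; y0_3 = 88; x1_3 = 184; y1_3 = 136; cx_4 = 216; cy_4 = 336; r_4 = 48; cx_5 = 352; cy_5 = 192; r_5 = 72; cx_6 = 392; cy_6 = 208; x1_7 = 232; y1_7 = 144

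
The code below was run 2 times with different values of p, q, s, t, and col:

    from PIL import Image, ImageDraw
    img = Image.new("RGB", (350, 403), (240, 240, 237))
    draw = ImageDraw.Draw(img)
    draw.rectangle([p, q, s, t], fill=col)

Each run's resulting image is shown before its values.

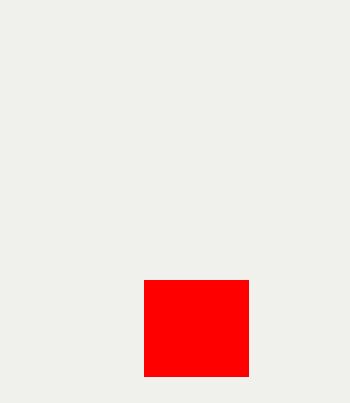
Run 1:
p = 144
q = 280
s = 248
t = 376
col = 'red'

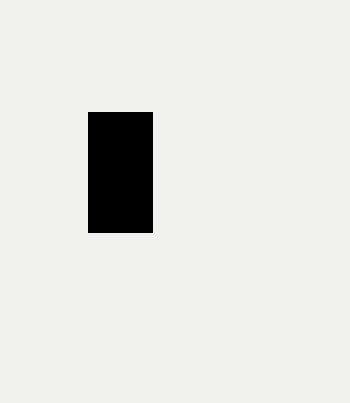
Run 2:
p = 88
q = 112
s = 152
t = 232
col = 'black'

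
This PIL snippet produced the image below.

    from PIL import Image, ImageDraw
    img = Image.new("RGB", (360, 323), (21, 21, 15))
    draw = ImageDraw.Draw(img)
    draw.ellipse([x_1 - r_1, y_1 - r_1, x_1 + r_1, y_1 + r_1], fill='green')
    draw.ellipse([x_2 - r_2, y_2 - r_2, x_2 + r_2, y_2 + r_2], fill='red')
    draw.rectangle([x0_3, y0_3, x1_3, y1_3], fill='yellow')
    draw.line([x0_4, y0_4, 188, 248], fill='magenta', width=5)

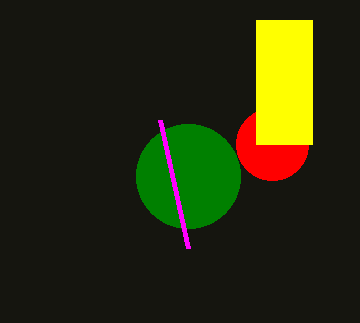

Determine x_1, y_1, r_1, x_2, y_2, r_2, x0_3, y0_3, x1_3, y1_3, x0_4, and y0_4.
x_1 = 188, y_1 = 176, r_1 = 52, x_2 = 272, y_2 = 144, r_2 = 36, x0_3 = 256, y0_3 = 20, x1_3 = 312, y1_3 = 144, x0_4 = 160, y0_4 = 120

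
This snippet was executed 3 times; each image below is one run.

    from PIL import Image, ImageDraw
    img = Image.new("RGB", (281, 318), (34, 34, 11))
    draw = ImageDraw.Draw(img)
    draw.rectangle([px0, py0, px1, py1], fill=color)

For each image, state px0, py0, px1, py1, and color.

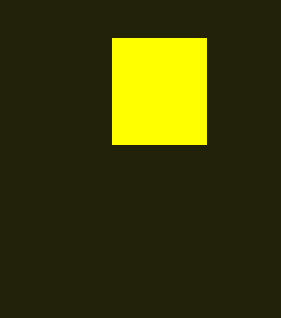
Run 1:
px0 = 112; py0 = 38; px1 = 206; py1 = 144; color = 'yellow'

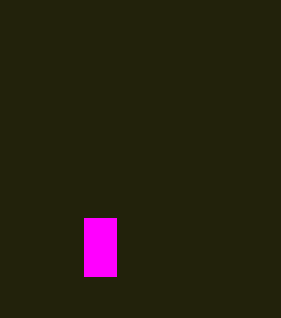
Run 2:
px0 = 84
py0 = 218
px1 = 116
py1 = 276
color = 'magenta'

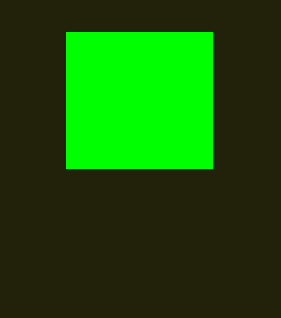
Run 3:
px0 = 66
py0 = 32
px1 = 212
py1 = 168
color = 'lime'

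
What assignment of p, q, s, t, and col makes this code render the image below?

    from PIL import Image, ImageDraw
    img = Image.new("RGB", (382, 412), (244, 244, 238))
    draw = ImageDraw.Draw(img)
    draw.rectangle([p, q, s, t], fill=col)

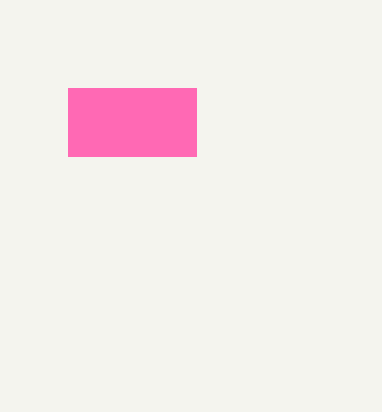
p = 68; q = 88; s = 196; t = 156; col = 'hotpink'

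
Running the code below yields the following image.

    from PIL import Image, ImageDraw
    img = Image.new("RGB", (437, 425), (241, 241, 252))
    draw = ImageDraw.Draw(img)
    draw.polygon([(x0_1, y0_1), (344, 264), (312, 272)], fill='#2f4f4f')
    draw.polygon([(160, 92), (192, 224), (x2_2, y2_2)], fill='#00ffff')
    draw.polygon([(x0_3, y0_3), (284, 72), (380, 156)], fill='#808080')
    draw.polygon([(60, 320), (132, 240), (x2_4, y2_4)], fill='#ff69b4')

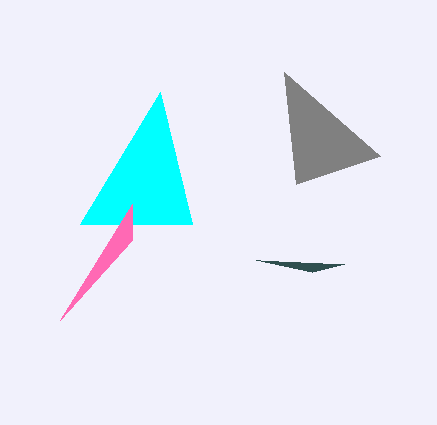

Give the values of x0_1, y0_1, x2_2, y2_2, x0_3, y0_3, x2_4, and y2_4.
x0_1 = 256
y0_1 = 260
x2_2 = 80
y2_2 = 224
x0_3 = 296
y0_3 = 184
x2_4 = 132
y2_4 = 204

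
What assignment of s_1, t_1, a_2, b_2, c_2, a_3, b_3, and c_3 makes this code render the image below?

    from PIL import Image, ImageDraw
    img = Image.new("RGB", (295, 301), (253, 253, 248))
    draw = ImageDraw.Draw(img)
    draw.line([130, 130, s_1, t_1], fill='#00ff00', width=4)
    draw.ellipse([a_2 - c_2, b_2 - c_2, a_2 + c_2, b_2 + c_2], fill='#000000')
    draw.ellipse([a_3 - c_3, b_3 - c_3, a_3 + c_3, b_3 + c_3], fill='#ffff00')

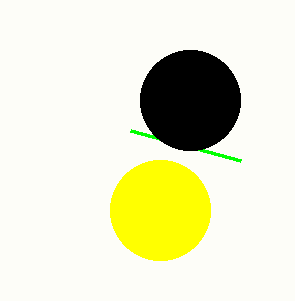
s_1 = 240
t_1 = 160
a_2 = 190
b_2 = 100
c_2 = 50
a_3 = 160
b_3 = 210
c_3 = 50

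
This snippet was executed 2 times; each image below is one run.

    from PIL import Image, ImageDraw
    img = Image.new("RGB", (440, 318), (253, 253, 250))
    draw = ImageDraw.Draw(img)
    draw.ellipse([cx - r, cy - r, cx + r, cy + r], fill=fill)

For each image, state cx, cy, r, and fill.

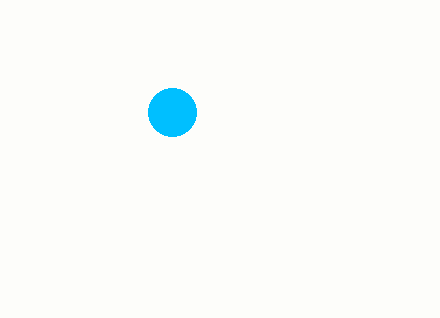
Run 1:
cx = 172
cy = 112
r = 24
fill = 'deepskyblue'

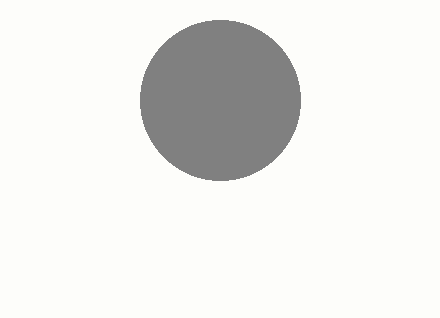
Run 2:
cx = 220, cy = 100, r = 80, fill = 'gray'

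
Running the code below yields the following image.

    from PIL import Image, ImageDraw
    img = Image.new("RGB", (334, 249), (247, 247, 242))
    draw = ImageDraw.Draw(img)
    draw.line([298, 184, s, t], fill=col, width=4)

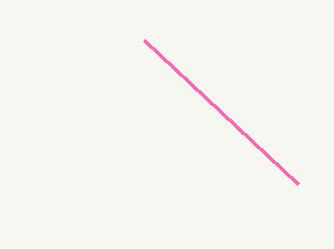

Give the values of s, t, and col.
s = 144, t = 40, col = 'hotpink'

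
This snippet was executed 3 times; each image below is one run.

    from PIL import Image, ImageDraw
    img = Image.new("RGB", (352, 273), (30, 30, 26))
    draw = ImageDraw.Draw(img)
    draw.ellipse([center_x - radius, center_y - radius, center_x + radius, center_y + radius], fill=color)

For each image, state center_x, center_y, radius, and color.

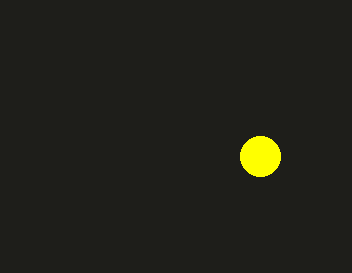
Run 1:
center_x = 260
center_y = 156
radius = 20
color = 'yellow'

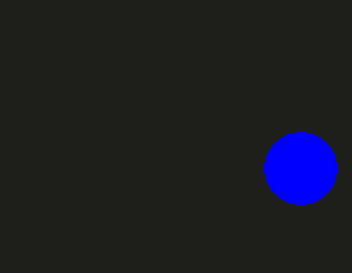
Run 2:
center_x = 300
center_y = 168
radius = 36
color = 'blue'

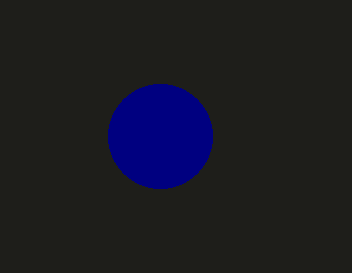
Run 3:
center_x = 160; center_y = 136; radius = 52; color = 'navy'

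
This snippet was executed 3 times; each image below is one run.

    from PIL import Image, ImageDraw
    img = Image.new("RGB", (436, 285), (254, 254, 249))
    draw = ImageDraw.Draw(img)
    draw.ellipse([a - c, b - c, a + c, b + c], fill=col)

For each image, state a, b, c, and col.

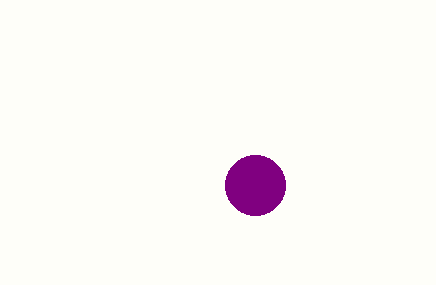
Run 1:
a = 255, b = 185, c = 30, col = 'purple'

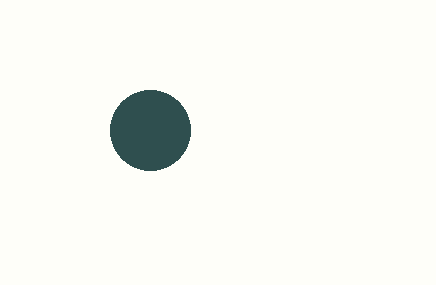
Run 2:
a = 150; b = 130; c = 40; col = 'darkslategray'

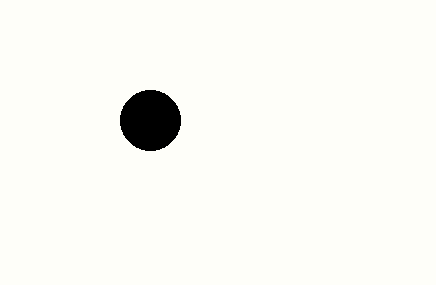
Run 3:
a = 150
b = 120
c = 30
col = 'black'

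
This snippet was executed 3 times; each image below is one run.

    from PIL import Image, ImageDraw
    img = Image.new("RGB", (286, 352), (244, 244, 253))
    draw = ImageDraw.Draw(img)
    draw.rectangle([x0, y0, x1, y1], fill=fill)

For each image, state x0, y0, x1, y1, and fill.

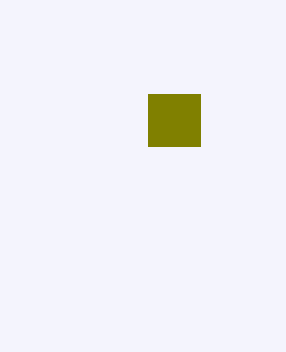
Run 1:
x0 = 148, y0 = 94, x1 = 200, y1 = 146, fill = 'olive'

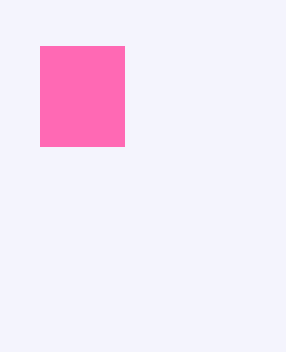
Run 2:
x0 = 40, y0 = 46, x1 = 124, y1 = 146, fill = 'hotpink'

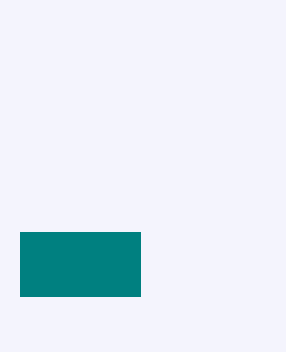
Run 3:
x0 = 20
y0 = 232
x1 = 140
y1 = 296
fill = 'teal'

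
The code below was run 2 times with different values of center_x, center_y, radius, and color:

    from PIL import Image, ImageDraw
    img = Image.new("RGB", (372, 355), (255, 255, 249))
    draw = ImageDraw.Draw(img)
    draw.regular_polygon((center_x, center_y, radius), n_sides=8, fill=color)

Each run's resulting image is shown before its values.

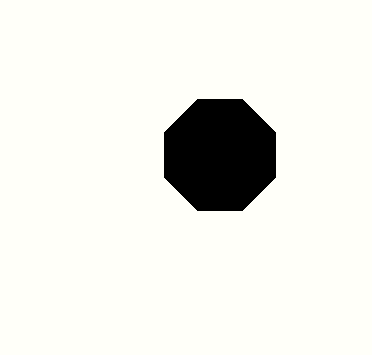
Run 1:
center_x = 220; center_y = 155; radius = 60; color = 'black'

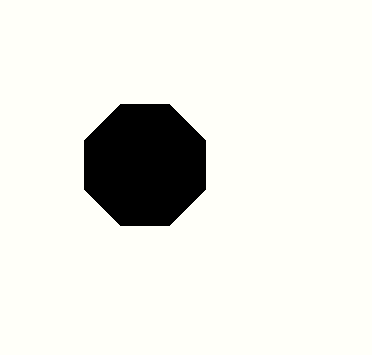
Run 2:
center_x = 145
center_y = 165
radius = 65
color = 'black'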